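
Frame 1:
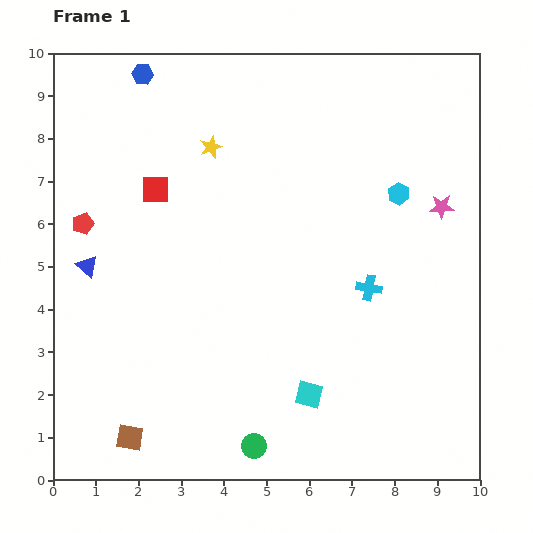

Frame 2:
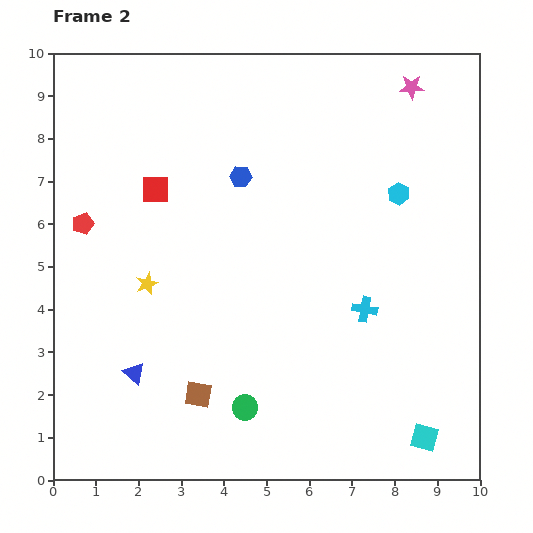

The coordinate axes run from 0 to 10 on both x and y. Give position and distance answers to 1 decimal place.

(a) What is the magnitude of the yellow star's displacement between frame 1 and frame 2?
3.5

The yellow star moved from (3.7, 7.8) to (2.2, 4.6), a distance of √(1.5² + 3.2²) ≈ 3.5.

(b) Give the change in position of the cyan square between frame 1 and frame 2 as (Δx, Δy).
(2.7, -1.0)

The cyan square was at (6.0, 2.0) in frame 1 and (8.7, 1.0) in frame 2.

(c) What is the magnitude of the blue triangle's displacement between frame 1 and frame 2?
2.7

The blue triangle moved from (0.8, 5.0) to (1.9, 2.5), a distance of √(1.1² + 2.5²) ≈ 2.7.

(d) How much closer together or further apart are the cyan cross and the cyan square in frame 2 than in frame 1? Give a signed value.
+0.4

Distance in frame 1: 2.9. Distance in frame 2: 3.3.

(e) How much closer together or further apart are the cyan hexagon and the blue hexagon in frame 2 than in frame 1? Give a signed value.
-2.9

Distance in frame 1: 6.6. Distance in frame 2: 3.7.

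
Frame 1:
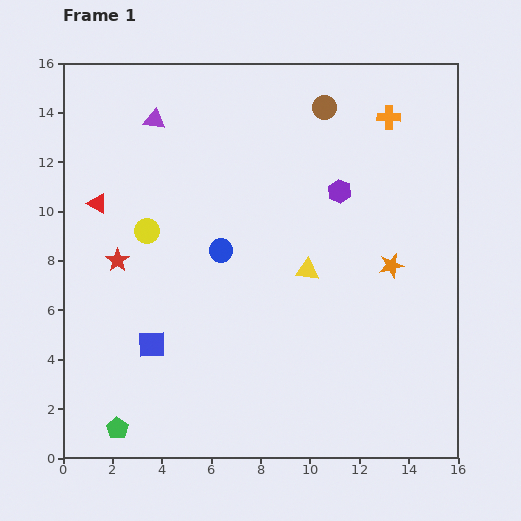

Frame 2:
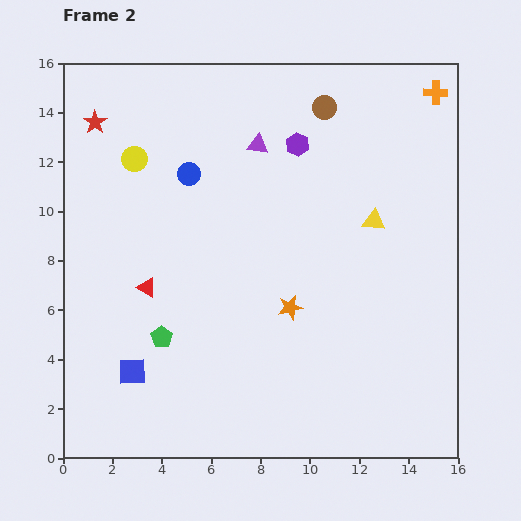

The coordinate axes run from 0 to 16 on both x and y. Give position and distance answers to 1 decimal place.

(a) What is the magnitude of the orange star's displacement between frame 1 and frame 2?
4.4

The orange star moved from (13.3, 7.8) to (9.2, 6.1), a distance of √(4.1² + 1.7²) ≈ 4.4.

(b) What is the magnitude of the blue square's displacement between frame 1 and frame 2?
1.4

The blue square moved from (3.6, 4.6) to (2.8, 3.5), a distance of √(0.8² + 1.1²) ≈ 1.4.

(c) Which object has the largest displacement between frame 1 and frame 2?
the red star

(moved 5.7; next 4.4)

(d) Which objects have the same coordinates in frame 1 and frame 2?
the brown circle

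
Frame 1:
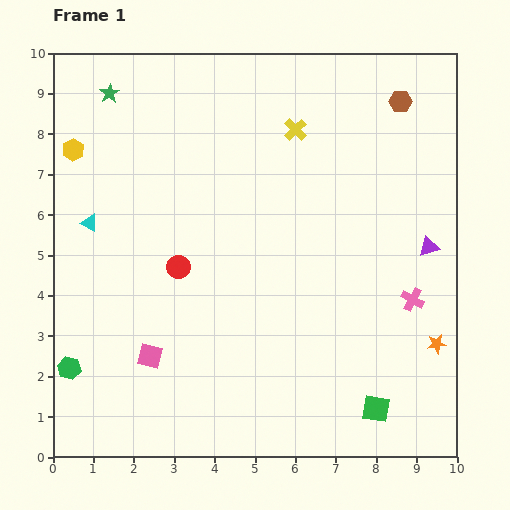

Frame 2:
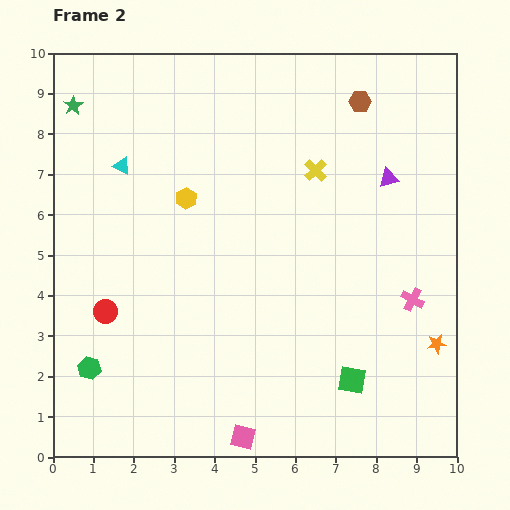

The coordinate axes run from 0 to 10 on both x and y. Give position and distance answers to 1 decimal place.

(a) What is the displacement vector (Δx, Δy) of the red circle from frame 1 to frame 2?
(-1.8, -1.1)

The red circle was at (3.1, 4.7) in frame 1 and (1.3, 3.6) in frame 2.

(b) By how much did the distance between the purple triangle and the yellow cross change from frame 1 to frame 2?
-2.6

Distance in frame 1: 4.4. Distance in frame 2: 1.8.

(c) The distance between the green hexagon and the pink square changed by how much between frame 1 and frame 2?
+2.2

Distance in frame 1: 2.0. Distance in frame 2: 4.2.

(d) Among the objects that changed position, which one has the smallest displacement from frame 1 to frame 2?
the green hexagon

(moved 0.5)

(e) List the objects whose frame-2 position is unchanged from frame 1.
the pink cross, the orange star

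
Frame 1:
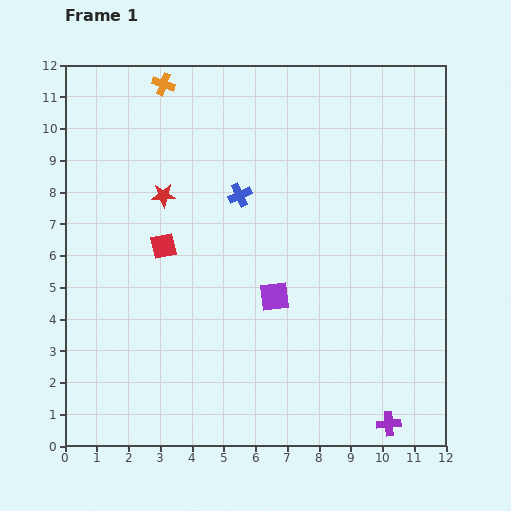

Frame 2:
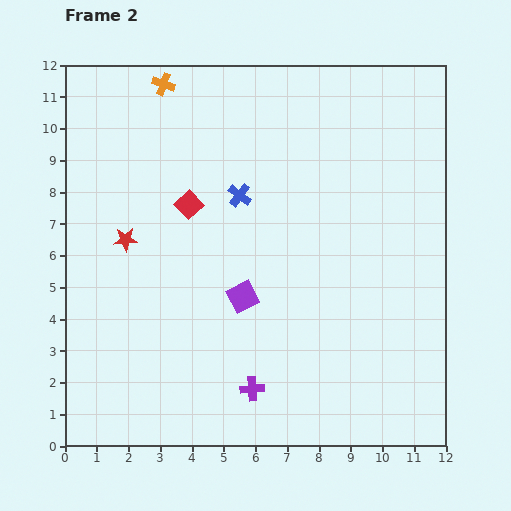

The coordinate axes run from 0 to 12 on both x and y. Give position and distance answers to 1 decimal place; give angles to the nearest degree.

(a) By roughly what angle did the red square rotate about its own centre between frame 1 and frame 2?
31° counter-clockwise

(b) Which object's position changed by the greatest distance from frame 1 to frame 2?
the purple cross

(moved 4.4; next 1.8)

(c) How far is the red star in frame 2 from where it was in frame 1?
1.8

The red star moved from (3.1, 7.9) to (1.9, 6.5), a distance of √(1.2² + 1.4²) ≈ 1.8.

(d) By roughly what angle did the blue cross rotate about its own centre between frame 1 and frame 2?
28° counter-clockwise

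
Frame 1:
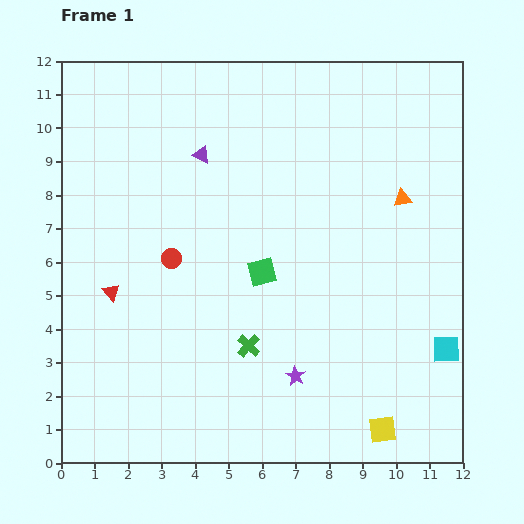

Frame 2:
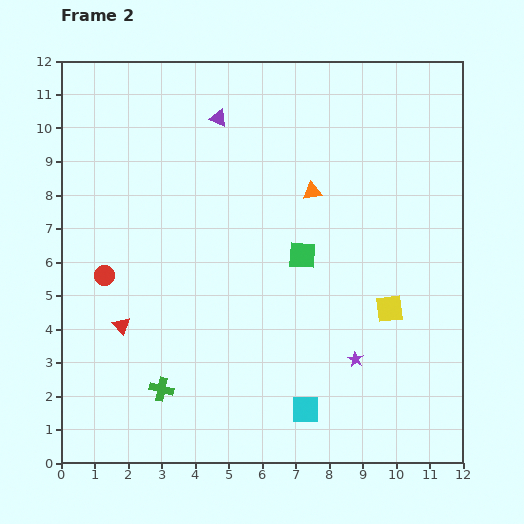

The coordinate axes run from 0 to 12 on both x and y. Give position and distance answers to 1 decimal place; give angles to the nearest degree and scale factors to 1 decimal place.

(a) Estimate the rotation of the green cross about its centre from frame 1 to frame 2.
28° counter-clockwise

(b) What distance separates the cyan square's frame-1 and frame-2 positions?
4.6

The cyan square moved from (11.5, 3.4) to (7.3, 1.6), a distance of √(4.2² + 1.8²) ≈ 4.6.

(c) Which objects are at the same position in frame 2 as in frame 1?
none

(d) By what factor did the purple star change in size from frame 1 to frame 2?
0.8×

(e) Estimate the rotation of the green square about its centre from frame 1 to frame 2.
16° clockwise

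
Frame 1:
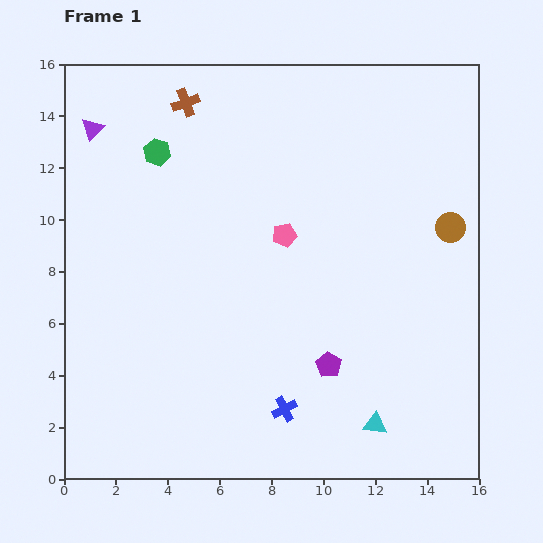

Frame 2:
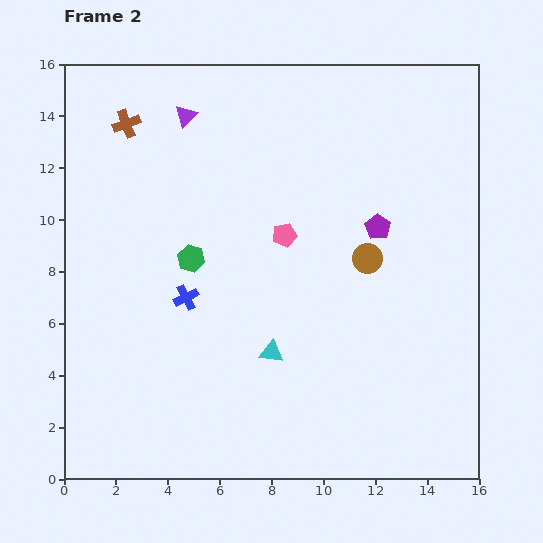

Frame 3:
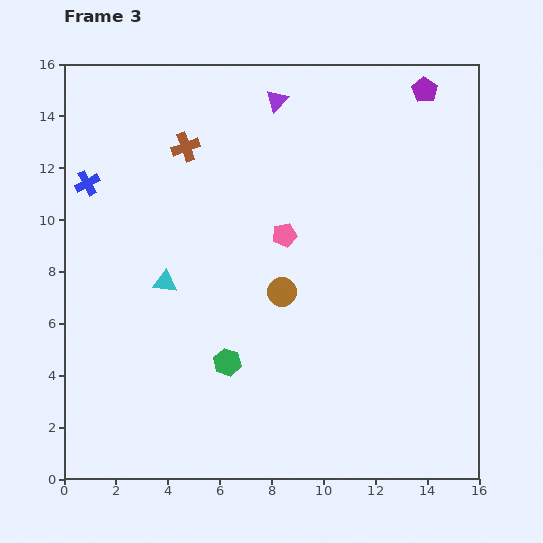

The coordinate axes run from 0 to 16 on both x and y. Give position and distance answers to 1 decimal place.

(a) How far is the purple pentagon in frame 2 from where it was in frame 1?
5.6

The purple pentagon moved from (10.2, 4.4) to (12.1, 9.7), a distance of √(1.9² + 5.3²) ≈ 5.6.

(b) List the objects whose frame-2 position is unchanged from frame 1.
the pink pentagon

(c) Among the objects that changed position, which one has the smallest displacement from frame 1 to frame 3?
the brown cross

(moved 1.7)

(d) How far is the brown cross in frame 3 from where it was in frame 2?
2.5

The brown cross moved from (2.4, 13.7) to (4.7, 12.8), a distance of √(2.3² + 0.9²) ≈ 2.5.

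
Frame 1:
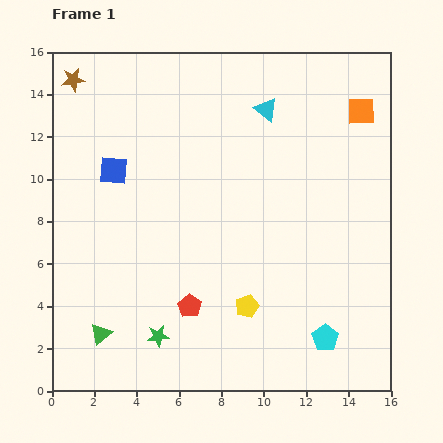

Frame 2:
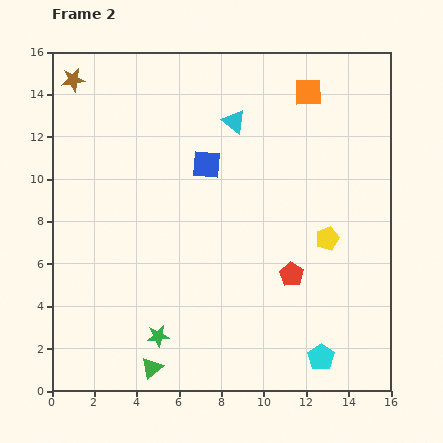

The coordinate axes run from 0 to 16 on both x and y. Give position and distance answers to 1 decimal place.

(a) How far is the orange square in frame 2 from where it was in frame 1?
2.7

The orange square moved from (14.6, 13.2) to (12.1, 14.1), a distance of √(2.5² + 0.9²) ≈ 2.7.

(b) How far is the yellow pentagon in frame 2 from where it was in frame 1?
5.0

The yellow pentagon moved from (9.2, 4.0) to (13.0, 7.2), a distance of √(3.8² + 3.2²) ≈ 5.0.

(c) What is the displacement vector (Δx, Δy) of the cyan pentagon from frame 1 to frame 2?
(-0.2, -0.9)

The cyan pentagon was at (12.9, 2.5) in frame 1 and (12.7, 1.6) in frame 2.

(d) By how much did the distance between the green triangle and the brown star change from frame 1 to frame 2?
+2.0

Distance in frame 1: 12.1. Distance in frame 2: 14.1.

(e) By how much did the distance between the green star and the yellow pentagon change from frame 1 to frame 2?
+4.8

Distance in frame 1: 4.4. Distance in frame 2: 9.2.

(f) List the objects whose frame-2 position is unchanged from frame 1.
the brown star, the green star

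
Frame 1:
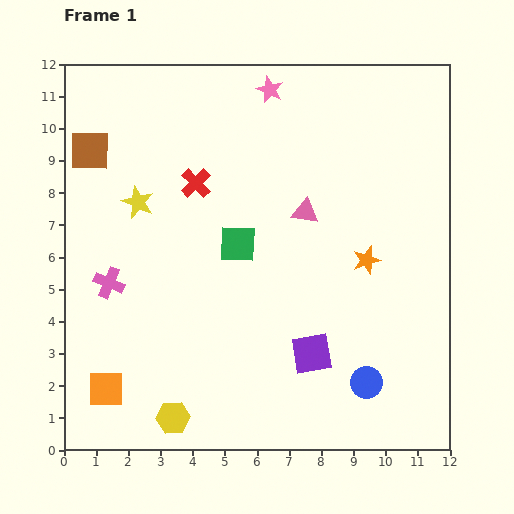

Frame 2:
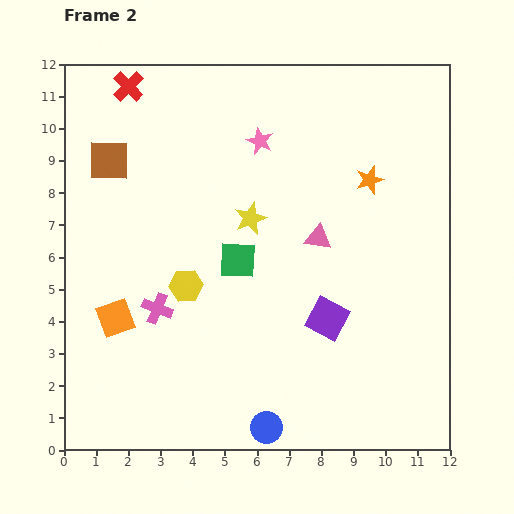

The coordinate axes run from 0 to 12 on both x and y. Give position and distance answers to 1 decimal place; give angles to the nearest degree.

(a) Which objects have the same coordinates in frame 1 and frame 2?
none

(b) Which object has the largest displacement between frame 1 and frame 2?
the yellow hexagon

(moved 4.1; next 3.7)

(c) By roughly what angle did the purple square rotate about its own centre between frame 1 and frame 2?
37° clockwise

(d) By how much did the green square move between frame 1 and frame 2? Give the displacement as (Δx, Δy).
(0.0, -0.5)

The green square was at (5.4, 6.4) in frame 1 and (5.4, 5.9) in frame 2.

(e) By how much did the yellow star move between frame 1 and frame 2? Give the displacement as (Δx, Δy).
(3.5, -0.5)

The yellow star was at (2.3, 7.7) in frame 1 and (5.8, 7.2) in frame 2.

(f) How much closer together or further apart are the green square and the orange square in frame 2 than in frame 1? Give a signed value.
-1.9

Distance in frame 1: 6.1. Distance in frame 2: 4.2.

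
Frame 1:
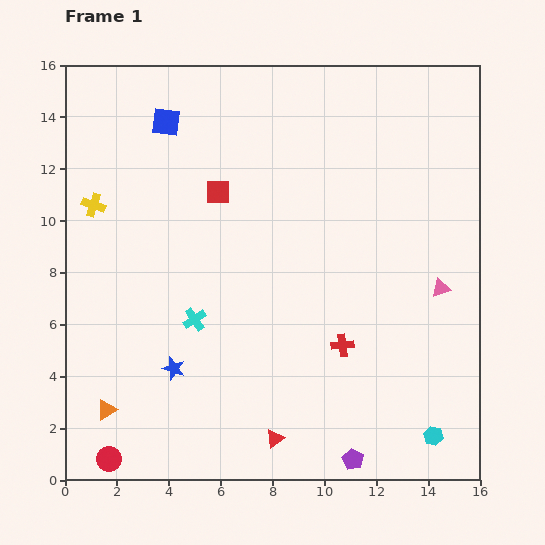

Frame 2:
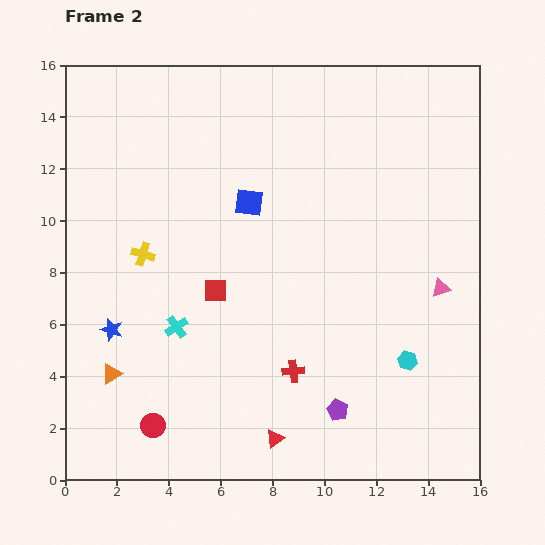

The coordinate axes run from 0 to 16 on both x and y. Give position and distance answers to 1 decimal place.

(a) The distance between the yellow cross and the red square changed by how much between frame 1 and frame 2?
-1.7

Distance in frame 1: 4.8. Distance in frame 2: 3.1.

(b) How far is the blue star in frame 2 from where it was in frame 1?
2.8

The blue star moved from (4.2, 4.3) to (1.8, 5.8), a distance of √(2.4² + 1.5²) ≈ 2.8.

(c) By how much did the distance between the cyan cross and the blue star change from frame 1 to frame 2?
+0.4

Distance in frame 1: 2.1. Distance in frame 2: 2.5.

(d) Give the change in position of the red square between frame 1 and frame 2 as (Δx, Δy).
(-0.1, -3.8)

The red square was at (5.9, 11.1) in frame 1 and (5.8, 7.3) in frame 2.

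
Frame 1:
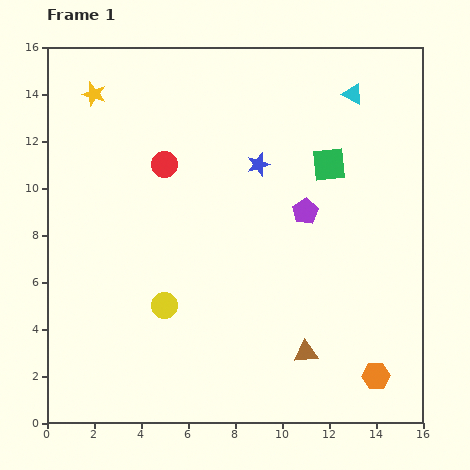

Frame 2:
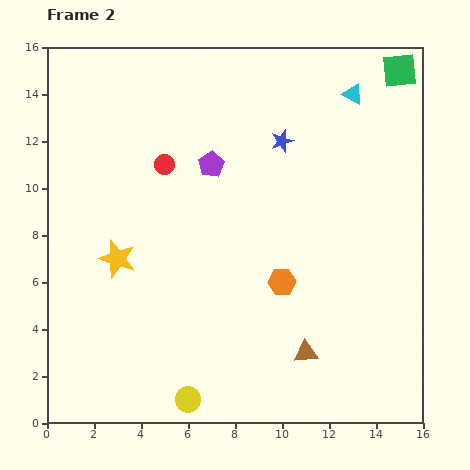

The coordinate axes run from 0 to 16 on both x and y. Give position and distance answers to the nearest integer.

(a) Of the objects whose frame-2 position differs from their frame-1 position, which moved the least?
the blue star

(moved 1)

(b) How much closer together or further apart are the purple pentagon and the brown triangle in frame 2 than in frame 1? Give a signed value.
+3

Distance in frame 1: 6. Distance in frame 2: 9.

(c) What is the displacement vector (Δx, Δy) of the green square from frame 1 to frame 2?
(3, 4)

The green square was at (12, 11) in frame 1 and (15, 15) in frame 2.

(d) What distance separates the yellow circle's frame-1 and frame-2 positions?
4

The yellow circle moved from (5, 5) to (6, 1), a distance of √(1² + 4²) ≈ 4.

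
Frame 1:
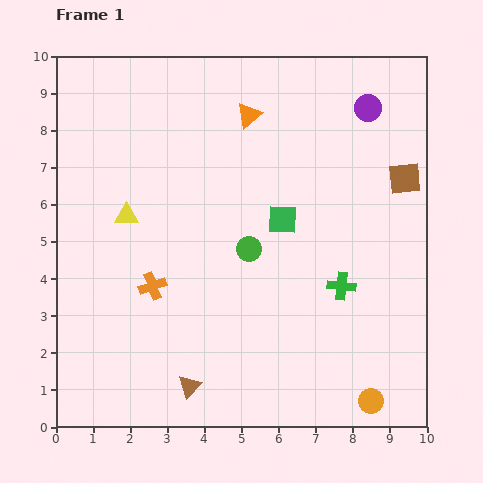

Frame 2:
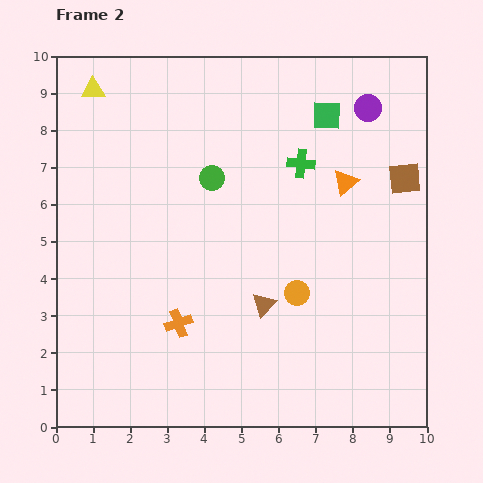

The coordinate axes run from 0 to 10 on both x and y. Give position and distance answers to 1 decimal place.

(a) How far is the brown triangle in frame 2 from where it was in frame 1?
3.0

The brown triangle moved from (3.6, 1.1) to (5.6, 3.3), a distance of √(2.0² + 2.2²) ≈ 3.0.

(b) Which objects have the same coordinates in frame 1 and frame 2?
the brown square, the purple circle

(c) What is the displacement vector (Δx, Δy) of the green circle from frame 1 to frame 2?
(-1.0, 1.9)

The green circle was at (5.2, 4.8) in frame 1 and (4.2, 6.7) in frame 2.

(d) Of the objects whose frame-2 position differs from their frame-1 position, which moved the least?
the orange cross

(moved 1.2)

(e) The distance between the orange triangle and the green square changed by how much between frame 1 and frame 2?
-1.0

Distance in frame 1: 2.9. Distance in frame 2: 1.9.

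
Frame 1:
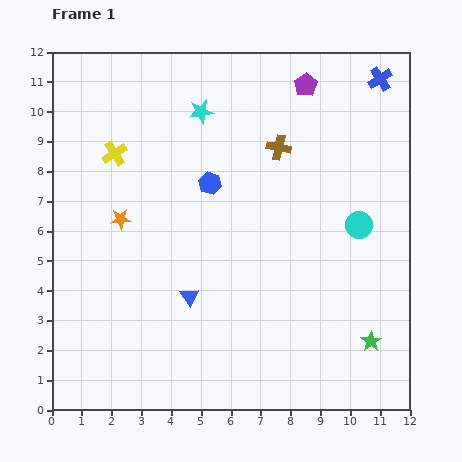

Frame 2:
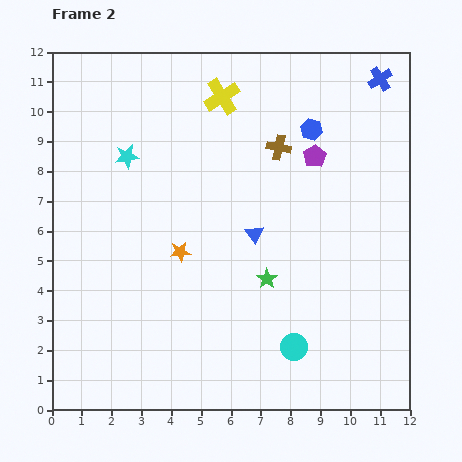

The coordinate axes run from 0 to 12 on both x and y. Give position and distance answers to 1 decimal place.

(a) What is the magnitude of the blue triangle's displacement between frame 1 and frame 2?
3.0

The blue triangle moved from (4.6, 3.8) to (6.8, 5.9), a distance of √(2.2² + 2.1²) ≈ 3.0.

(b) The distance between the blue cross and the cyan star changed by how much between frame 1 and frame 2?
+2.8

Distance in frame 1: 6.1. Distance in frame 2: 8.9.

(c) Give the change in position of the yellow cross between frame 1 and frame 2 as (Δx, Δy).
(3.6, 1.9)

The yellow cross was at (2.1, 8.6) in frame 1 and (5.7, 10.5) in frame 2.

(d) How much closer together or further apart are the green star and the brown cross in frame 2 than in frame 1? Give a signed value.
-2.8

Distance in frame 1: 7.2. Distance in frame 2: 4.4.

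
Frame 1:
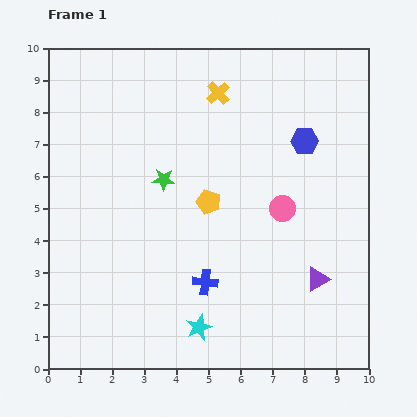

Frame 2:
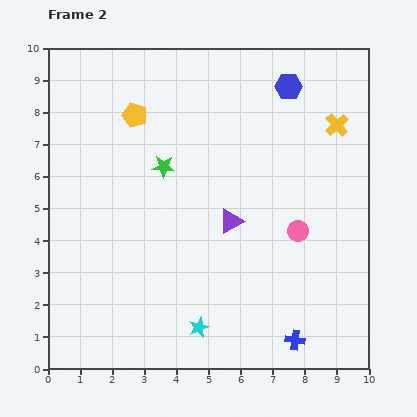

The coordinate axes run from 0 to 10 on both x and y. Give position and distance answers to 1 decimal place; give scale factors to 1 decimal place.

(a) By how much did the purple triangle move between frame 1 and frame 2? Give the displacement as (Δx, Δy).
(-2.7, 1.8)

The purple triangle was at (8.4, 2.8) in frame 1 and (5.7, 4.6) in frame 2.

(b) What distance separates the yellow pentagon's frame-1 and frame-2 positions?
3.5

The yellow pentagon moved from (5.0, 5.2) to (2.7, 7.9), a distance of √(2.3² + 2.7²) ≈ 3.5.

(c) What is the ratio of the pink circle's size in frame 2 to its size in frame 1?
0.8×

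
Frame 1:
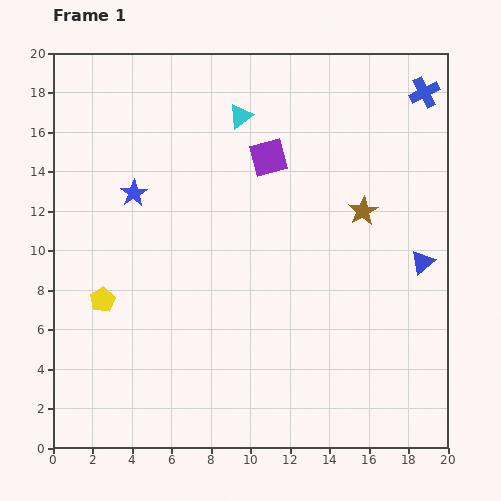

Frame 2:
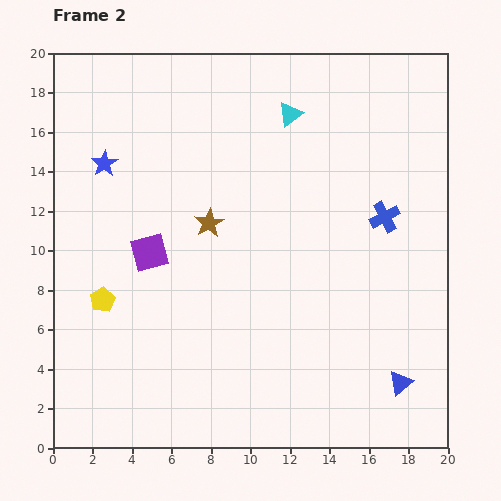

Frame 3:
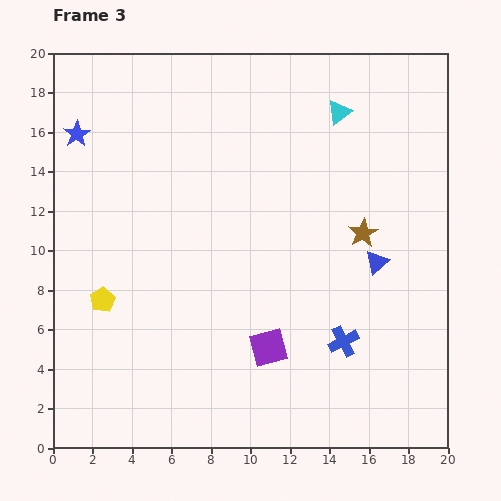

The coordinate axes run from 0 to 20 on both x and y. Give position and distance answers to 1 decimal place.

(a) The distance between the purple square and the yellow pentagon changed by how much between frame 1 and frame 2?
-7.7

Distance in frame 1: 11.1. Distance in frame 2: 3.4.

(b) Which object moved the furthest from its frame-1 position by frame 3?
the blue cross

(moved 13.3; next 9.6)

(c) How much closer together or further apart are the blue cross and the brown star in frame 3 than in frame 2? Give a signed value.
-3.3

Distance in frame 2: 8.9. Distance in frame 3: 5.6.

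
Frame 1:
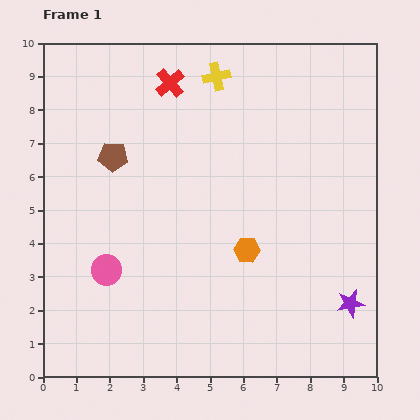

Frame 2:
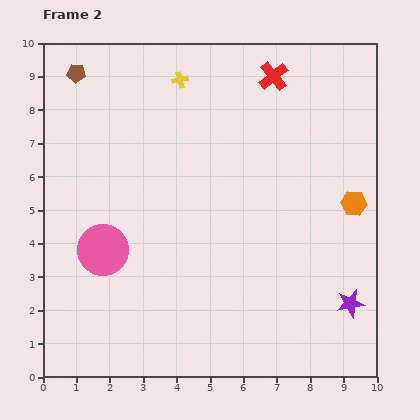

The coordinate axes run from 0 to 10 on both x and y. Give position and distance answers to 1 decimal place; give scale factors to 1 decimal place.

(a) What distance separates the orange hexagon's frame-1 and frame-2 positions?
3.5

The orange hexagon moved from (6.1, 3.8) to (9.3, 5.2), a distance of √(3.2² + 1.4²) ≈ 3.5.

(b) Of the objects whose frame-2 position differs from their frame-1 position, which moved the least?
the pink circle

(moved 0.6)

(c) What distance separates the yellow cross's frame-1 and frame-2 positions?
1.1

The yellow cross moved from (5.2, 9.0) to (4.1, 8.9), a distance of √(1.1² + 0.1²) ≈ 1.1.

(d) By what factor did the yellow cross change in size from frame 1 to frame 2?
0.6×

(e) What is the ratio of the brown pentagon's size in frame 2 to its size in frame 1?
0.6×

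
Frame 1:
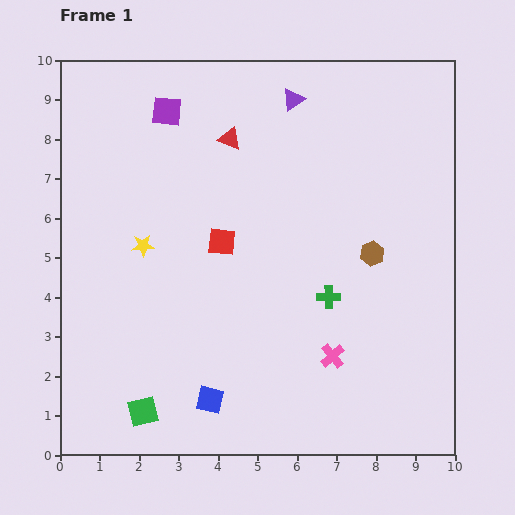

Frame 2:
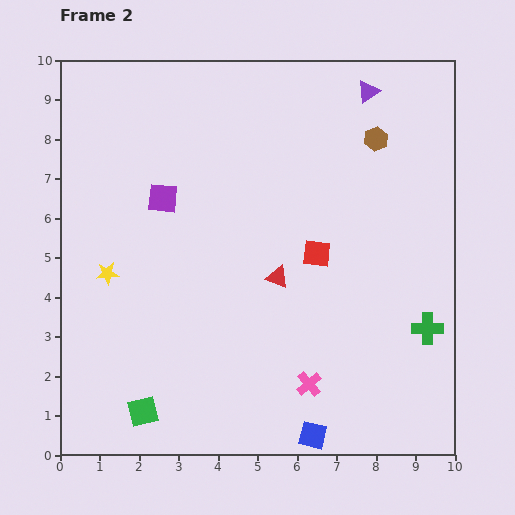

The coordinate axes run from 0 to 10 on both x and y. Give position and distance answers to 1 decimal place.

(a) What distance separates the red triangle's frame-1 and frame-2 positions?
3.7

The red triangle moved from (4.3, 8.0) to (5.5, 4.5), a distance of √(1.2² + 3.5²) ≈ 3.7.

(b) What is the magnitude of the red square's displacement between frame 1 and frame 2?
2.4

The red square moved from (4.1, 5.4) to (6.5, 5.1), a distance of √(2.4² + 0.3²) ≈ 2.4.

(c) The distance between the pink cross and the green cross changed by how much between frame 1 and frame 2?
+1.8

Distance in frame 1: 1.5. Distance in frame 2: 3.3.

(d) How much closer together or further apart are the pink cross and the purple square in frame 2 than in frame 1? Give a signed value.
-1.5

Distance in frame 1: 7.5. Distance in frame 2: 6.0.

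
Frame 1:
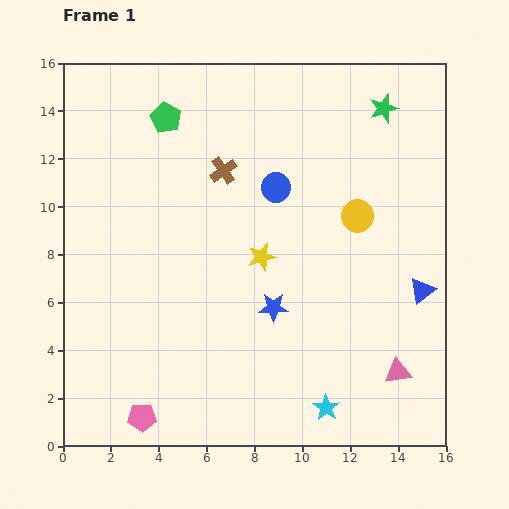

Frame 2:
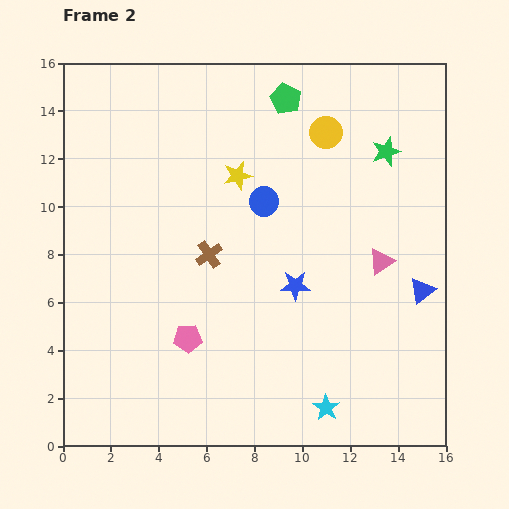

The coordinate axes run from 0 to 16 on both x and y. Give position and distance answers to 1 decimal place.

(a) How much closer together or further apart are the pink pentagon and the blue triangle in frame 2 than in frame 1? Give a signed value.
-2.8

Distance in frame 1: 12.8. Distance in frame 2: 10.0.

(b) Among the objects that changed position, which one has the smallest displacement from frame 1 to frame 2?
the blue circle

(moved 0.8)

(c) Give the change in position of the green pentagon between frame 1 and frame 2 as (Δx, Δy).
(5.0, 0.8)

The green pentagon was at (4.3, 13.7) in frame 1 and (9.3, 14.5) in frame 2.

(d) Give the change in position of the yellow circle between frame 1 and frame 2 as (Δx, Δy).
(-1.3, 3.5)

The yellow circle was at (12.3, 9.6) in frame 1 and (11.0, 13.1) in frame 2.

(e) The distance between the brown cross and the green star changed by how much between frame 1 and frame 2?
+1.4

Distance in frame 1: 7.2. Distance in frame 2: 8.6.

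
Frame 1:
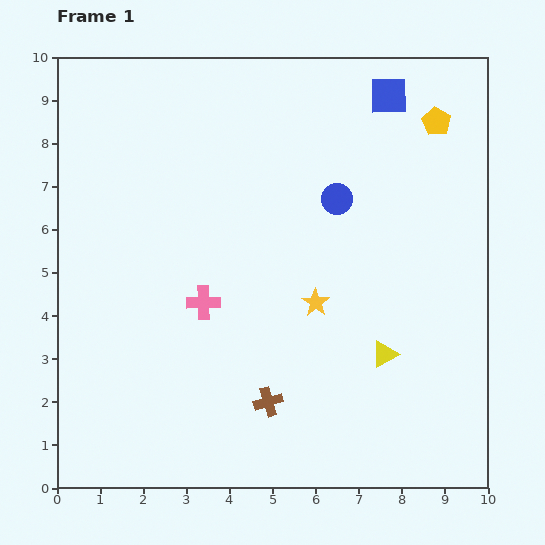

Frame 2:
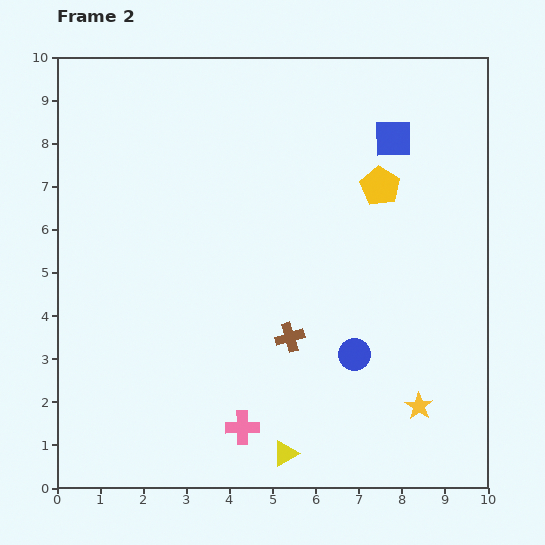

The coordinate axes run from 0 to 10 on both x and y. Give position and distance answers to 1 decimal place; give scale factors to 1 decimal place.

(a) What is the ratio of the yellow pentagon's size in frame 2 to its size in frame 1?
1.4×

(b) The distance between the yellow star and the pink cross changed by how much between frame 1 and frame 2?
+1.5

Distance in frame 1: 2.6. Distance in frame 2: 4.1.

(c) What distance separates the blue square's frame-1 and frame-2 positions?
1.0

The blue square moved from (7.7, 9.1) to (7.8, 8.1), a distance of √(0.1² + 1.0²) ≈ 1.0.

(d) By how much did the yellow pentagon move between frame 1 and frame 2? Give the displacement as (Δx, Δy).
(-1.3, -1.5)

The yellow pentagon was at (8.8, 8.5) in frame 1 and (7.5, 7.0) in frame 2.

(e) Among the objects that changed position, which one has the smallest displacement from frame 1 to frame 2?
the blue square

(moved 1.0)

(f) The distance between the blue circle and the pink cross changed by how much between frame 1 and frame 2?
-0.8

Distance in frame 1: 3.9. Distance in frame 2: 3.1.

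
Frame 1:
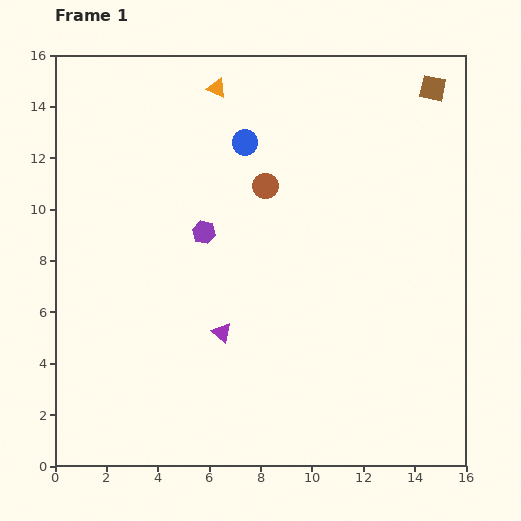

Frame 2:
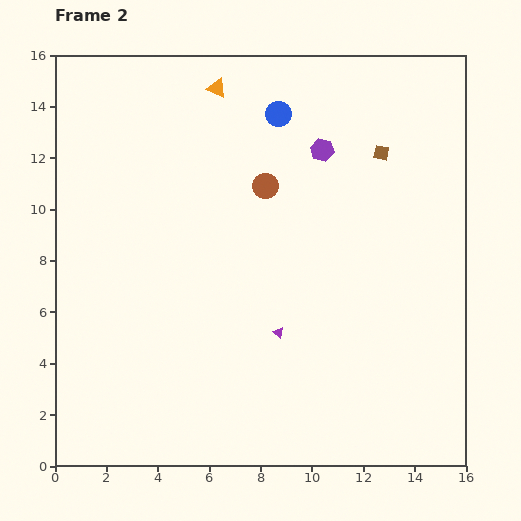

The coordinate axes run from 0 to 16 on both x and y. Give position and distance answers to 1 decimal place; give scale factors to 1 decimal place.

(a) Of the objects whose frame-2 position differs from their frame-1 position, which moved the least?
the blue circle

(moved 1.7)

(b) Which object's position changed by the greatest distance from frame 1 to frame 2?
the purple hexagon

(moved 5.6; next 3.2)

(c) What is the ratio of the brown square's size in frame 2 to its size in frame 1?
0.6×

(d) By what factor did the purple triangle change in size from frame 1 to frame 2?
0.6×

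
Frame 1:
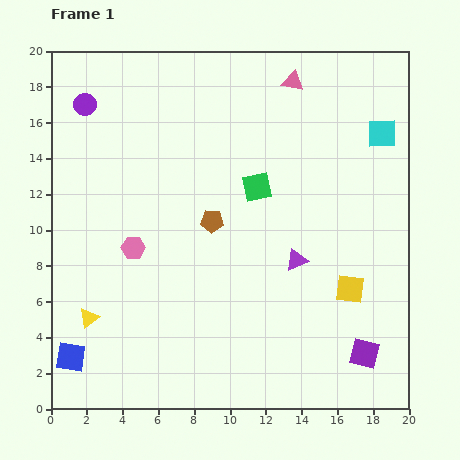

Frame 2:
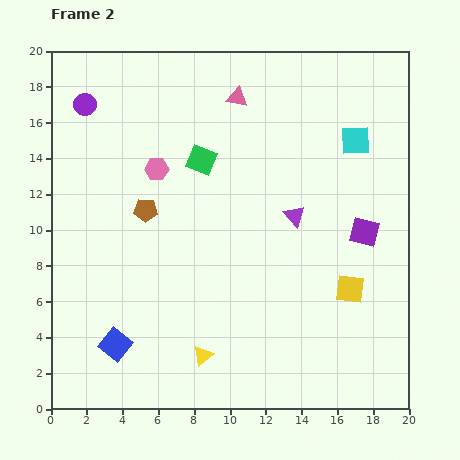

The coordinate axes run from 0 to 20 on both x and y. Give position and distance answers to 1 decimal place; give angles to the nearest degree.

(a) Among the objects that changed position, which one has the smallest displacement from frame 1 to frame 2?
the cyan square

(moved 1.6)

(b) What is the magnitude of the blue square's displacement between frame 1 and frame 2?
2.6

The blue square moved from (1.1, 2.9) to (3.6, 3.6), a distance of √(2.5² + 0.7²) ≈ 2.6.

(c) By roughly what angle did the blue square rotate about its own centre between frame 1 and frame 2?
29° clockwise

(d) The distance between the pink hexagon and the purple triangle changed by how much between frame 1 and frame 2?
-1.0

Distance in frame 1: 9.1. Distance in frame 2: 8.1.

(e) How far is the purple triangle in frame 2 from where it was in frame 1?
2.5

The purple triangle moved from (13.7, 8.3) to (13.6, 10.8), a distance of √(0.1² + 2.5²) ≈ 2.5.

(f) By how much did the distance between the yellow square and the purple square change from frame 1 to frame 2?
-0.4

Distance in frame 1: 3.7. Distance in frame 2: 3.3.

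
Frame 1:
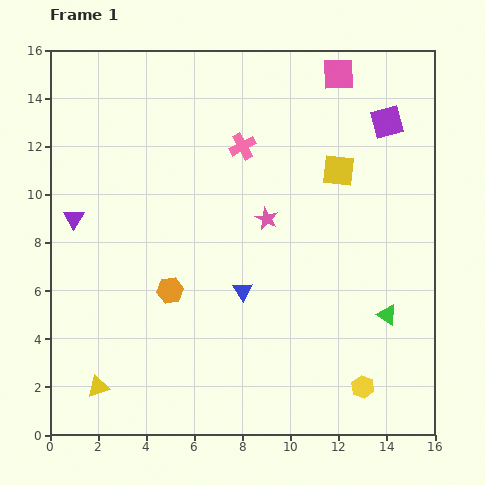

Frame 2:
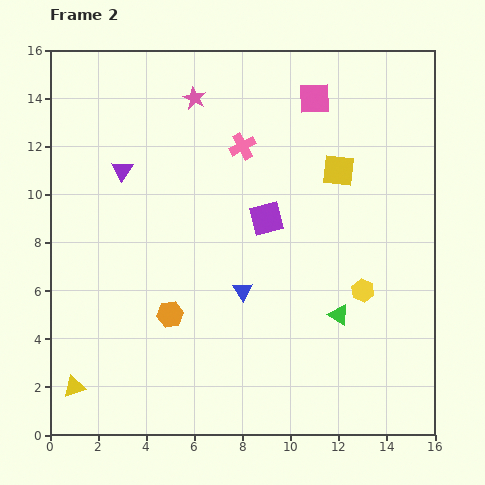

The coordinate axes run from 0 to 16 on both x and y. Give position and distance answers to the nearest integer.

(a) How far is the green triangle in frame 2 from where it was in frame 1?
2

The green triangle moved from (14, 5) to (12, 5), a distance of √(2² + 0²) ≈ 2.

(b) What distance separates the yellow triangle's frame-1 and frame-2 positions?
1

The yellow triangle moved from (2, 2) to (1, 2), a distance of √(1² + 0²) ≈ 1.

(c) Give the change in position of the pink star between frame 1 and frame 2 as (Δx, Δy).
(-3, 5)

The pink star was at (9, 9) in frame 1 and (6, 14) in frame 2.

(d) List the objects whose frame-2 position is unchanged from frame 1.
the yellow square, the pink cross, the blue triangle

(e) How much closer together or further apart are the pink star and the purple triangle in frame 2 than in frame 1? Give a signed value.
-4

Distance in frame 1: 8. Distance in frame 2: 4.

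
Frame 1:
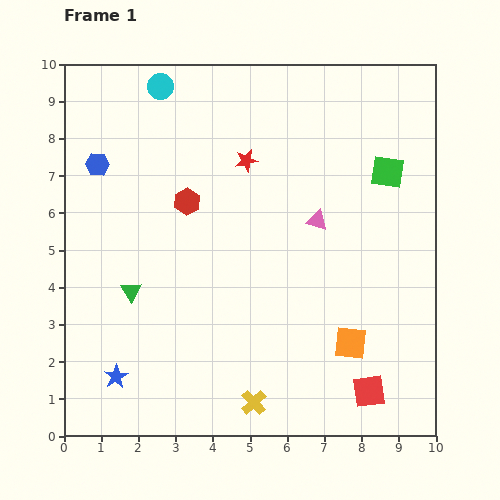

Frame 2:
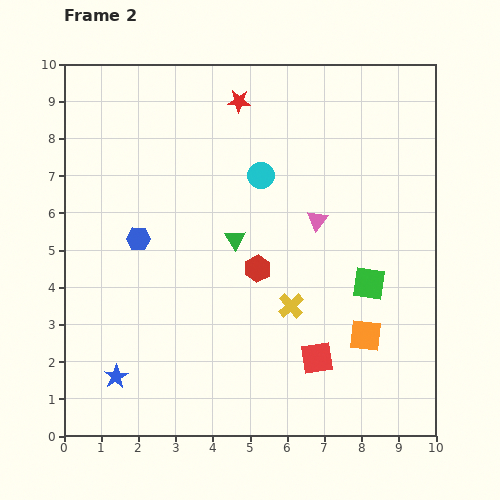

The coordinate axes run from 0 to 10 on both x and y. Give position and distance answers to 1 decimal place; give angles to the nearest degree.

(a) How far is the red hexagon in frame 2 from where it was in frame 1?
2.6

The red hexagon moved from (3.3, 6.3) to (5.2, 4.5), a distance of √(1.9² + 1.8²) ≈ 2.6.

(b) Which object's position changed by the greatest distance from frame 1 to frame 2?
the cyan circle

(moved 3.6; next 3.1)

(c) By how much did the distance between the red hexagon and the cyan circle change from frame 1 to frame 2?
-0.7

Distance in frame 1: 3.2. Distance in frame 2: 2.5.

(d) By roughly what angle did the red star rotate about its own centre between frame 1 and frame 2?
16° clockwise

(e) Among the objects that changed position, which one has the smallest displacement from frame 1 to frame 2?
the orange square

(moved 0.4)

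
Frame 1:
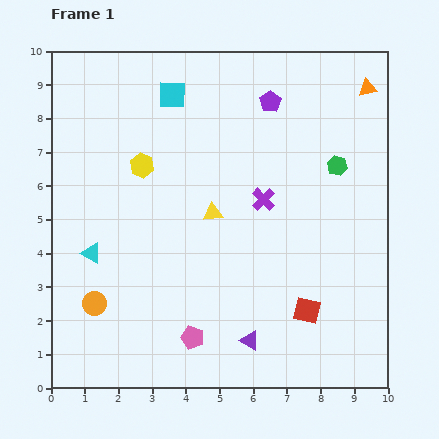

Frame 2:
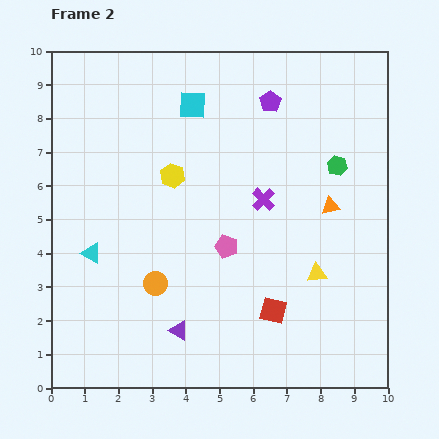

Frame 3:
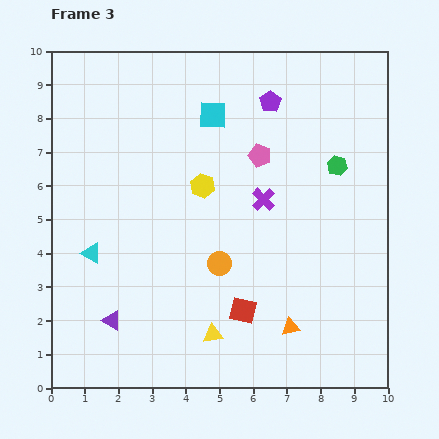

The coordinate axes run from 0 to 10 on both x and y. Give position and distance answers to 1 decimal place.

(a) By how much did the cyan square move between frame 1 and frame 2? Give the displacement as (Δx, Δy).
(0.6, -0.3)

The cyan square was at (3.6, 8.7) in frame 1 and (4.2, 8.4) in frame 2.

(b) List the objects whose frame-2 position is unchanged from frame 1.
the purple pentagon, the cyan triangle, the green hexagon, the purple cross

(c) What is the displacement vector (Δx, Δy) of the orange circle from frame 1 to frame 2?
(1.8, 0.6)

The orange circle was at (1.3, 2.5) in frame 1 and (3.1, 3.1) in frame 2.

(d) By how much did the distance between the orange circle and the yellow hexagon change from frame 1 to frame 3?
-1.9

Distance in frame 1: 4.3. Distance in frame 3: 2.4.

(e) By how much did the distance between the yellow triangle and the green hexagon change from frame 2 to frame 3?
+2.9

Distance in frame 2: 3.3. Distance in frame 3: 6.2.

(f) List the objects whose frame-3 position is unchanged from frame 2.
the purple pentagon, the cyan triangle, the green hexagon, the purple cross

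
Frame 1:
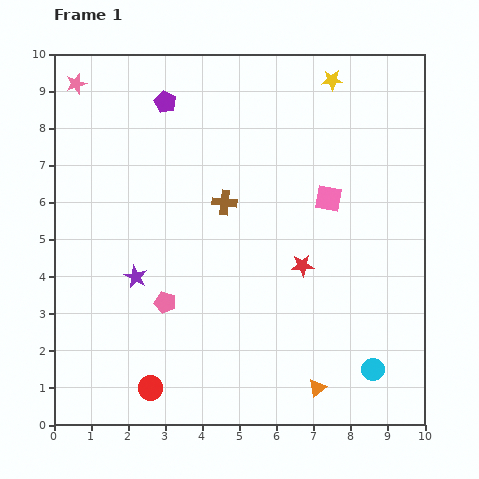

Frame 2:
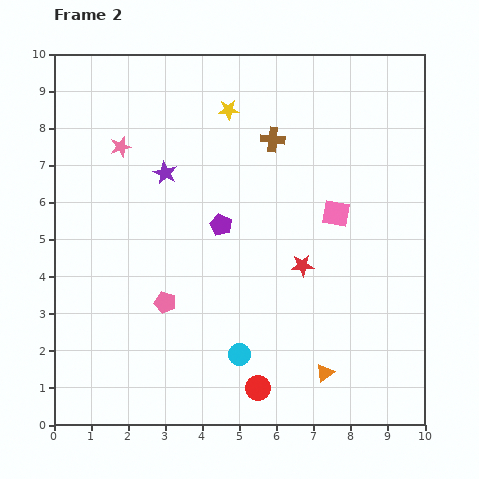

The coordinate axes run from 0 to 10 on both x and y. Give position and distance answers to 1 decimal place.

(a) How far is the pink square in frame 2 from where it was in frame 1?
0.4

The pink square moved from (7.4, 6.1) to (7.6, 5.7), a distance of √(0.2² + 0.4²) ≈ 0.4.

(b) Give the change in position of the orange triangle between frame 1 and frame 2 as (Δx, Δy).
(0.2, 0.4)

The orange triangle was at (7.1, 1.0) in frame 1 and (7.3, 1.4) in frame 2.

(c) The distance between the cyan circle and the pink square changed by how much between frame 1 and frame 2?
-0.2

Distance in frame 1: 4.8. Distance in frame 2: 4.6.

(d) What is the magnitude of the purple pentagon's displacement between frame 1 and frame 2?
3.6

The purple pentagon moved from (3.0, 8.7) to (4.5, 5.4), a distance of √(1.5² + 3.3²) ≈ 3.6.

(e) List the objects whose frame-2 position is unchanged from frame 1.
the red star, the pink pentagon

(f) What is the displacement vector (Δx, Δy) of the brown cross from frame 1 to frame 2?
(1.3, 1.7)

The brown cross was at (4.6, 6.0) in frame 1 and (5.9, 7.7) in frame 2.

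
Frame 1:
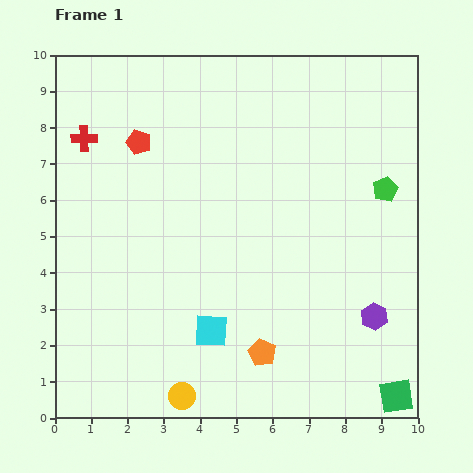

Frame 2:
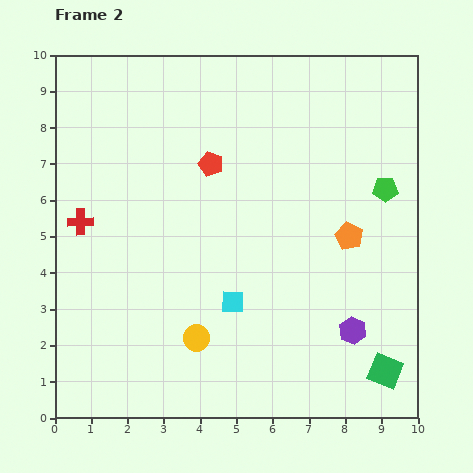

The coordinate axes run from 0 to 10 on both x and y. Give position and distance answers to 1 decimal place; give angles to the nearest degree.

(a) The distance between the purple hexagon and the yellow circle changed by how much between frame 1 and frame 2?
-1.4

Distance in frame 1: 5.7. Distance in frame 2: 4.3.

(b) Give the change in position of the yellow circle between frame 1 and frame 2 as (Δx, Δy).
(0.4, 1.6)

The yellow circle was at (3.5, 0.6) in frame 1 and (3.9, 2.2) in frame 2.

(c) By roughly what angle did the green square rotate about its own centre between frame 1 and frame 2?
32° clockwise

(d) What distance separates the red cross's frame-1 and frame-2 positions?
2.3

The red cross moved from (0.8, 7.7) to (0.7, 5.4), a distance of √(0.1² + 2.3²) ≈ 2.3.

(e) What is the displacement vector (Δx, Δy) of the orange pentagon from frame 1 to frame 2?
(2.4, 3.2)

The orange pentagon was at (5.7, 1.8) in frame 1 and (8.1, 5.0) in frame 2.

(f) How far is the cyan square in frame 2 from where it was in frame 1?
1.0

The cyan square moved from (4.3, 2.4) to (4.9, 3.2), a distance of √(0.6² + 0.8²) ≈ 1.0.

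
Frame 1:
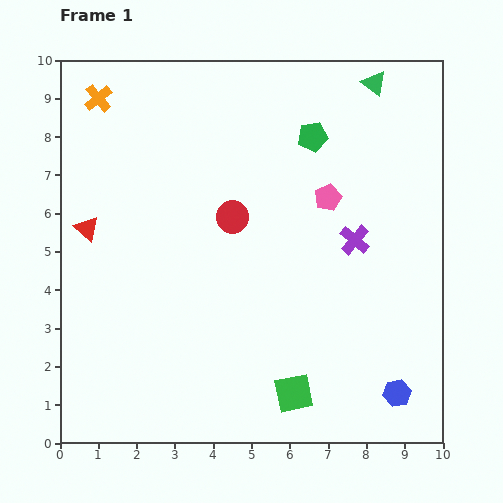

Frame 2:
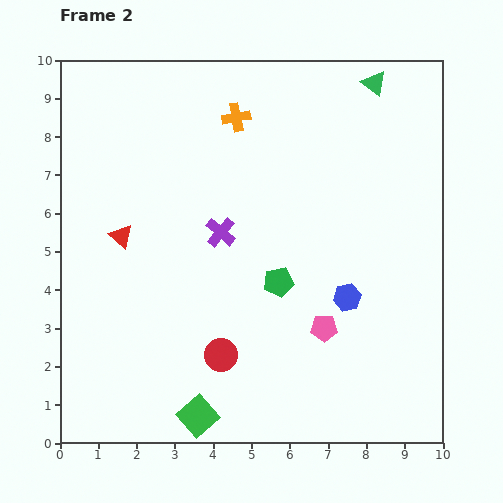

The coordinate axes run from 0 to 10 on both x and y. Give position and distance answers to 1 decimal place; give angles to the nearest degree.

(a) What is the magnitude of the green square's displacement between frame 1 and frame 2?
2.6

The green square moved from (6.1, 1.3) to (3.6, 0.7), a distance of √(2.5² + 0.6²) ≈ 2.6.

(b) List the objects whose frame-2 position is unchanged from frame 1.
the green triangle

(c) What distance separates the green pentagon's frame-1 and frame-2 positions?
3.9

The green pentagon moved from (6.6, 8.0) to (5.7, 4.2), a distance of √(0.9² + 3.8²) ≈ 3.9.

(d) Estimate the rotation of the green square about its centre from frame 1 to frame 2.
29° counter-clockwise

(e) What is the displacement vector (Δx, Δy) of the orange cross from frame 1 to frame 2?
(3.6, -0.5)

The orange cross was at (1.0, 9.0) in frame 1 and (4.6, 8.5) in frame 2.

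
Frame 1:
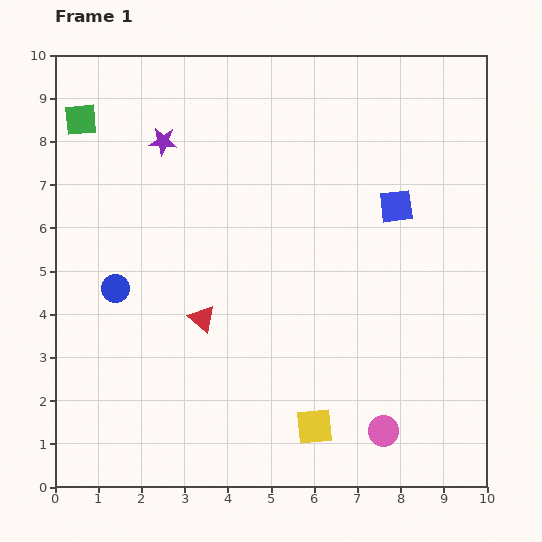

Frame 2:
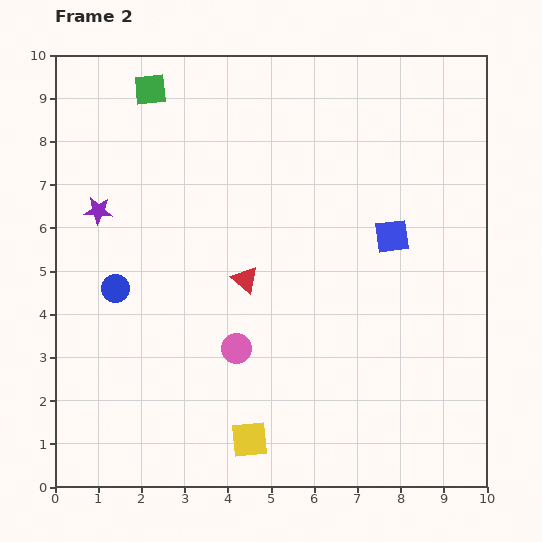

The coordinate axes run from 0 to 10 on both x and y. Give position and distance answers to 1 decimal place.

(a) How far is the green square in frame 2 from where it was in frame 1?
1.7

The green square moved from (0.6, 8.5) to (2.2, 9.2), a distance of √(1.6² + 0.7²) ≈ 1.7.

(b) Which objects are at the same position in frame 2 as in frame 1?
the blue circle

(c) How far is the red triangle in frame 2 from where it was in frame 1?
1.3

The red triangle moved from (3.4, 3.9) to (4.4, 4.8), a distance of √(1.0² + 0.9²) ≈ 1.3.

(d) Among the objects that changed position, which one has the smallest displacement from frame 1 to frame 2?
the blue square

(moved 0.7)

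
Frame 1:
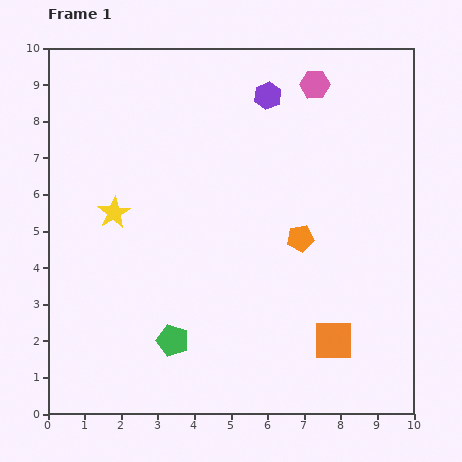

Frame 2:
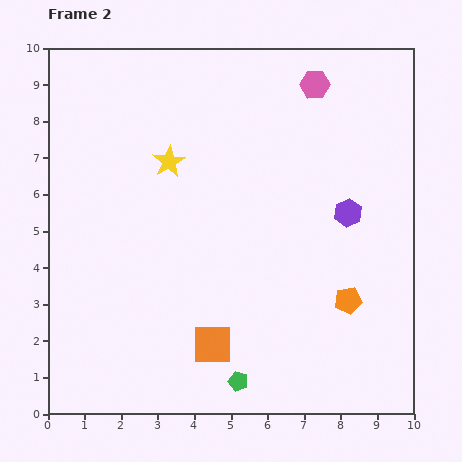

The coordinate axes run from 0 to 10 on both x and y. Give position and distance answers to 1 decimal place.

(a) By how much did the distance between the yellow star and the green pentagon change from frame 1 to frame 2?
+2.5

Distance in frame 1: 3.8. Distance in frame 2: 6.3.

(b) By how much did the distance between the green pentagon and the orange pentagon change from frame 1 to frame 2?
-0.8

Distance in frame 1: 4.5. Distance in frame 2: 3.7.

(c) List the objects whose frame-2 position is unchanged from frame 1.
the pink hexagon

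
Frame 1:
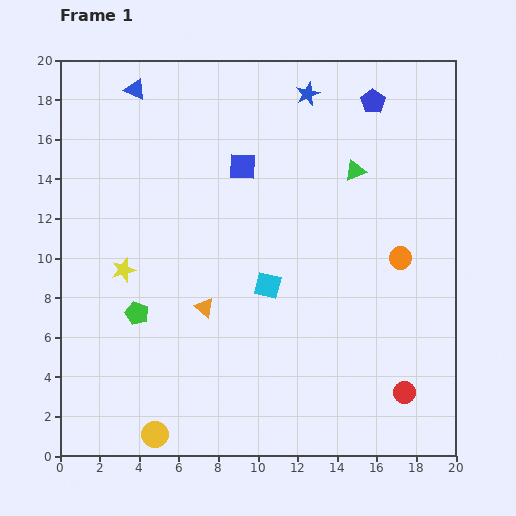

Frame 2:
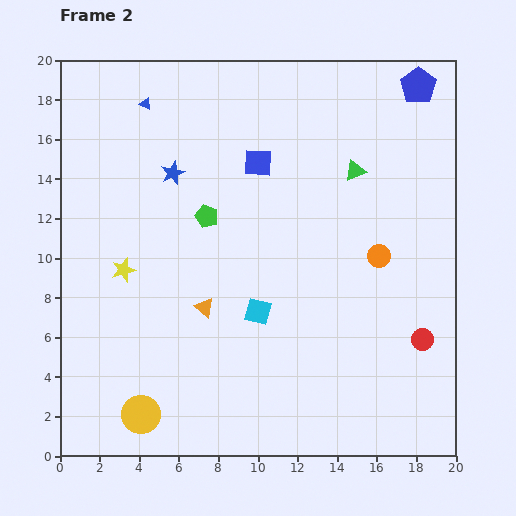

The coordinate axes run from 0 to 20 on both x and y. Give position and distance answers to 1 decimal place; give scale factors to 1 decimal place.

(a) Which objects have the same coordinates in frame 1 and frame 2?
the yellow star, the green triangle, the orange triangle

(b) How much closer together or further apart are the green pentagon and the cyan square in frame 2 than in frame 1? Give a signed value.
-1.2

Distance in frame 1: 6.7. Distance in frame 2: 5.5.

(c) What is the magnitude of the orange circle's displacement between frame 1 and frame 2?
1.1

The orange circle moved from (17.2, 10.0) to (16.1, 10.1), a distance of √(1.1² + 0.1²) ≈ 1.1.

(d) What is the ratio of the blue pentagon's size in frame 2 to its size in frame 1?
1.5×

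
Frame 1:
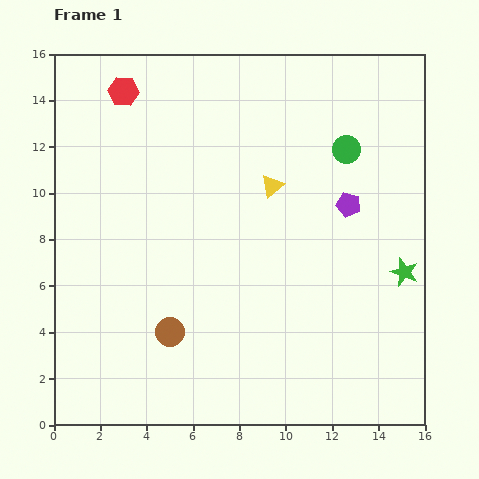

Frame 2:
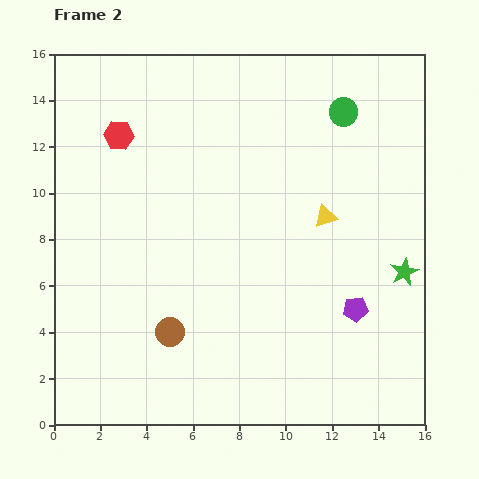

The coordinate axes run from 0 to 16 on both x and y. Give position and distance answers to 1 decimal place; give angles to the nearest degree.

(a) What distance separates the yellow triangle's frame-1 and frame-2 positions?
2.6

The yellow triangle moved from (9.4, 10.3) to (11.7, 9.0), a distance of √(2.3² + 1.3²) ≈ 2.6.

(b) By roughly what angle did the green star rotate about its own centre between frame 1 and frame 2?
26° clockwise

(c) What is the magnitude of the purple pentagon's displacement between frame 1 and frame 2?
4.5

The purple pentagon moved from (12.7, 9.5) to (13.0, 5.0), a distance of √(0.3² + 4.5²) ≈ 4.5.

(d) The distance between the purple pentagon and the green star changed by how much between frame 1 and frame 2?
-1.2

Distance in frame 1: 3.8. Distance in frame 2: 2.6.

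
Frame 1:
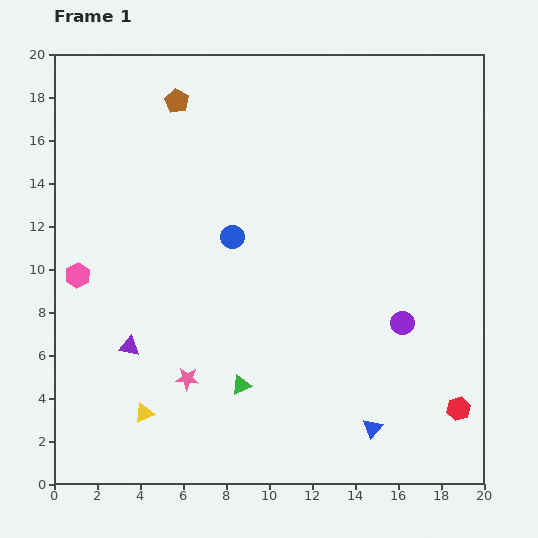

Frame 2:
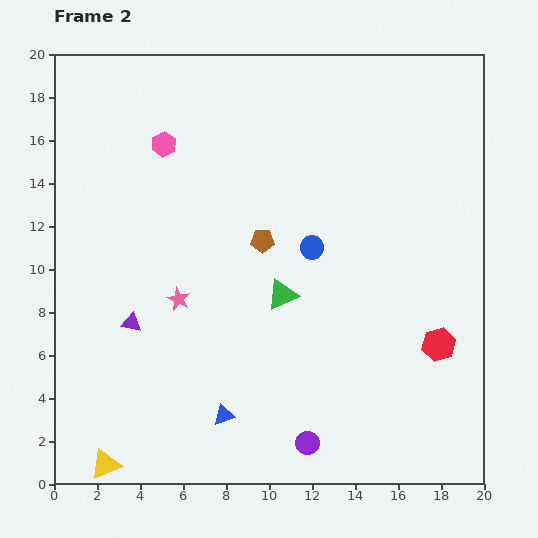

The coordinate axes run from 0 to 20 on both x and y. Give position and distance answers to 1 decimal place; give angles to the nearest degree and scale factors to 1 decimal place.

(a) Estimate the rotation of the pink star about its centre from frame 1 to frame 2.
22° clockwise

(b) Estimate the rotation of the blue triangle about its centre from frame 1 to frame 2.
31° clockwise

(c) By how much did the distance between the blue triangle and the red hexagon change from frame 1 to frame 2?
+6.4

Distance in frame 1: 4.1. Distance in frame 2: 10.5.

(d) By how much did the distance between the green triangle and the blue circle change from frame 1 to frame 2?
-4.3

Distance in frame 1: 6.9. Distance in frame 2: 2.6.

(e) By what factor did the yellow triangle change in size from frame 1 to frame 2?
1.6×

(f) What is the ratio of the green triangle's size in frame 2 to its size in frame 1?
1.6×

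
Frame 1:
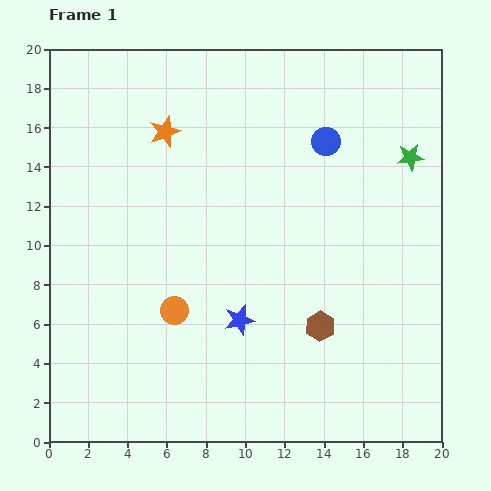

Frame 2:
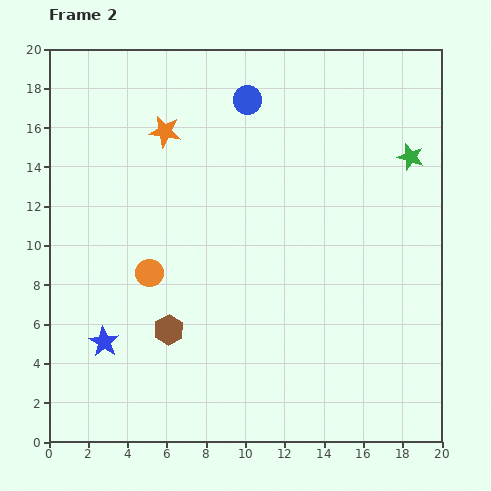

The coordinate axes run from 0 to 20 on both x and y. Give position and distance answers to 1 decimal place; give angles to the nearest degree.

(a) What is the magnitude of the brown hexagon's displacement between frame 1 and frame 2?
7.7

The brown hexagon moved from (13.8, 5.9) to (6.1, 5.7), a distance of √(7.7² + 0.2²) ≈ 7.7.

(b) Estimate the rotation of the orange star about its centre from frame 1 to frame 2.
29° clockwise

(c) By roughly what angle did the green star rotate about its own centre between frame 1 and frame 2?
25° clockwise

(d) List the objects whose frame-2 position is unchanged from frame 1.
the orange star, the green star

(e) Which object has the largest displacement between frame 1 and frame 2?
the brown hexagon

(moved 7.7; next 7.0)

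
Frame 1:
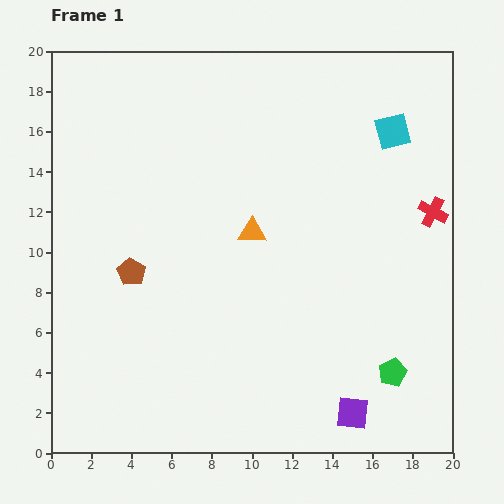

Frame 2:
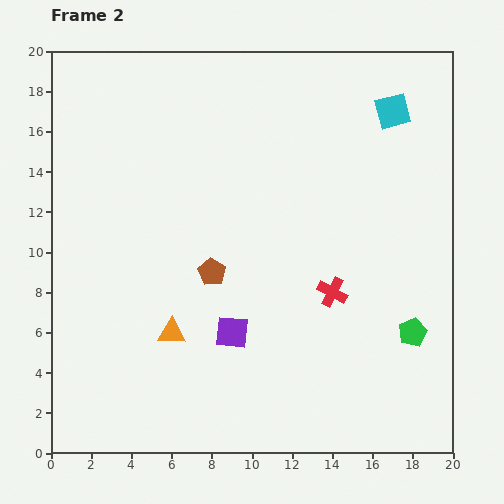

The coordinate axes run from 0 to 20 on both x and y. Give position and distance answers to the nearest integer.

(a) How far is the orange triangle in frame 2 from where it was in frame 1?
6

The orange triangle moved from (10, 11) to (6, 6), a distance of √(4² + 5²) ≈ 6.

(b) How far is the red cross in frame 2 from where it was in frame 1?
6

The red cross moved from (19, 12) to (14, 8), a distance of √(5² + 4²) ≈ 6.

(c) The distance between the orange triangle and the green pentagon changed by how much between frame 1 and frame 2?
+2

Distance in frame 1: 10. Distance in frame 2: 12.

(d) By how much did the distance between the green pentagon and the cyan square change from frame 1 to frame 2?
-1

Distance in frame 1: 12. Distance in frame 2: 11.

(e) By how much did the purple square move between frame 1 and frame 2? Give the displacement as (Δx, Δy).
(-6, 4)

The purple square was at (15, 2) in frame 1 and (9, 6) in frame 2.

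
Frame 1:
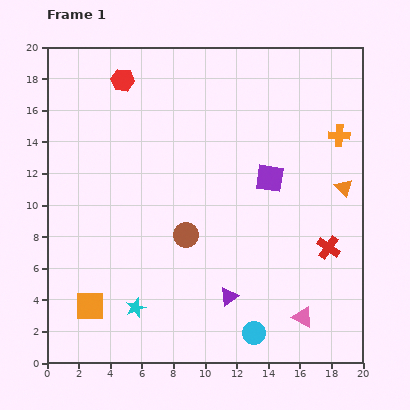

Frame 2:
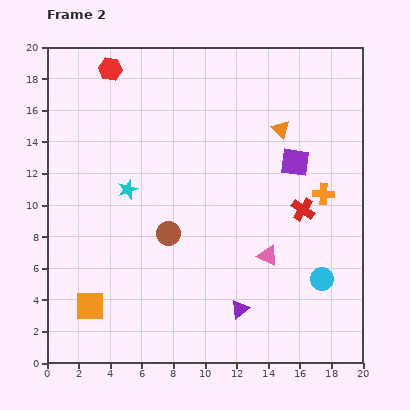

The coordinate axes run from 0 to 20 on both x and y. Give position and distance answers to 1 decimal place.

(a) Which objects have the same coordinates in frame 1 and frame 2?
the orange square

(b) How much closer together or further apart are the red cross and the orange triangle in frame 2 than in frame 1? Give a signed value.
+1.4

Distance in frame 1: 3.9. Distance in frame 2: 5.3.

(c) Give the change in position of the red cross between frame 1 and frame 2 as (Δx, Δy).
(-1.6, 2.4)

The red cross was at (17.8, 7.3) in frame 1 and (16.2, 9.7) in frame 2.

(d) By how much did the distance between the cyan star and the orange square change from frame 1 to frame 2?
+4.9

Distance in frame 1: 2.9. Distance in frame 2: 7.8.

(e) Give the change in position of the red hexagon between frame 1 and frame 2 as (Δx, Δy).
(-0.8, 0.7)

The red hexagon was at (4.8, 17.9) in frame 1 and (4.0, 18.6) in frame 2.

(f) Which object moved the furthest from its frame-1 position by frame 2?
the cyan star

(moved 7.5; next 5.5)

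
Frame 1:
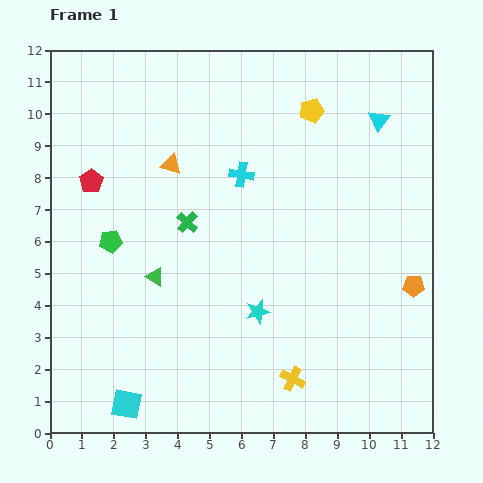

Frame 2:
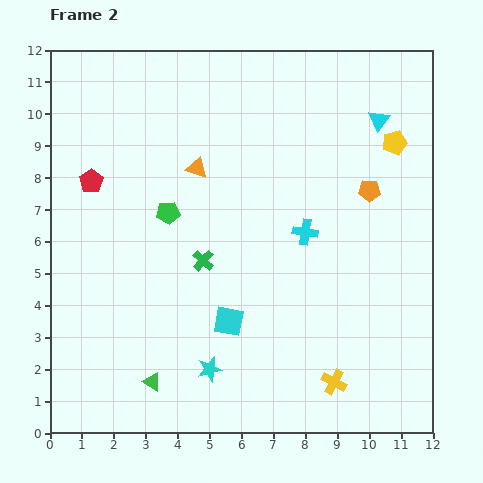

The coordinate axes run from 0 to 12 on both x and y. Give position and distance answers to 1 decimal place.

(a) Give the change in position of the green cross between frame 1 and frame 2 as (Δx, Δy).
(0.5, -1.2)

The green cross was at (4.3, 6.6) in frame 1 and (4.8, 5.4) in frame 2.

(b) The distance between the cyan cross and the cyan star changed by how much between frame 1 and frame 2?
+0.9

Distance in frame 1: 4.3. Distance in frame 2: 5.2.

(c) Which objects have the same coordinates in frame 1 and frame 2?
the cyan triangle, the red pentagon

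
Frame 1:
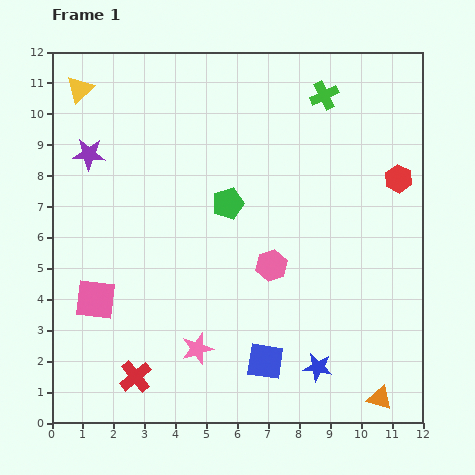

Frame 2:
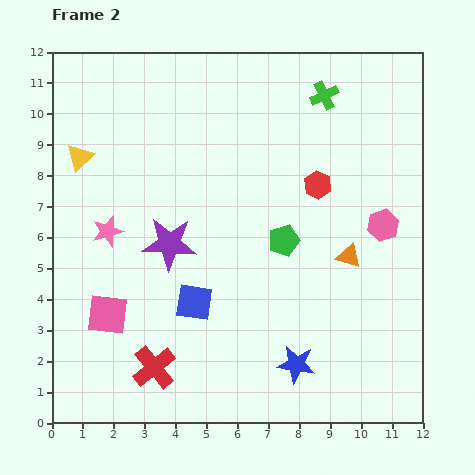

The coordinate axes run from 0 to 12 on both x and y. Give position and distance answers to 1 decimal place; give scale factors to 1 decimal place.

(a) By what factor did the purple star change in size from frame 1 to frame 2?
1.7×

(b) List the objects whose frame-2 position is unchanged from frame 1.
the green cross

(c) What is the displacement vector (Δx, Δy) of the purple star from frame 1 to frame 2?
(2.6, -2.9)

The purple star was at (1.2, 8.7) in frame 1 and (3.8, 5.8) in frame 2.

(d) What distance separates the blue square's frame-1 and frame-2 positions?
3.0

The blue square moved from (6.9, 2.0) to (4.6, 3.9), a distance of √(2.3² + 1.9²) ≈ 3.0.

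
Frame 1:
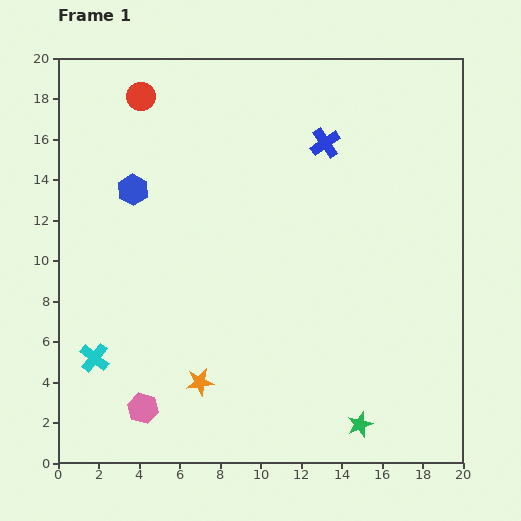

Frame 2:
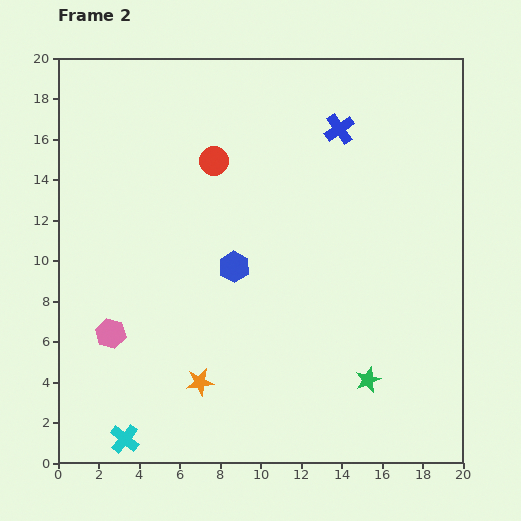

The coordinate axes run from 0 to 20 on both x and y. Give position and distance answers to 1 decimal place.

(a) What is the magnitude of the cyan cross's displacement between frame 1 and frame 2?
4.3

The cyan cross moved from (1.8, 5.2) to (3.3, 1.2), a distance of √(1.5² + 4.0²) ≈ 4.3.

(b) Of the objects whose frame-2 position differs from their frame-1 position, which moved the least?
the blue cross

(moved 1.0)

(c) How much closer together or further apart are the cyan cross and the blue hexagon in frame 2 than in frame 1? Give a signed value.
+1.6

Distance in frame 1: 8.5. Distance in frame 2: 10.1.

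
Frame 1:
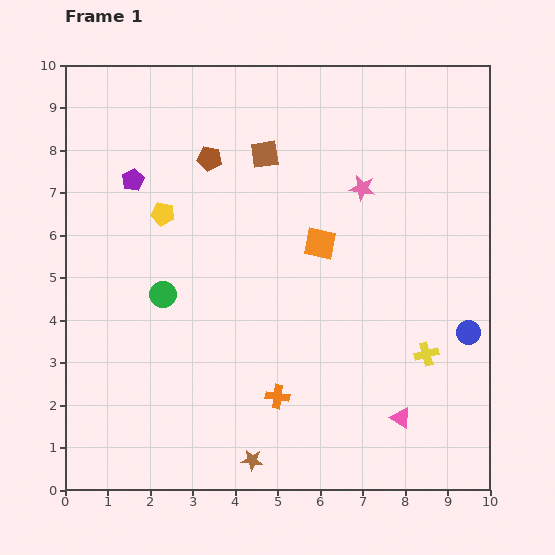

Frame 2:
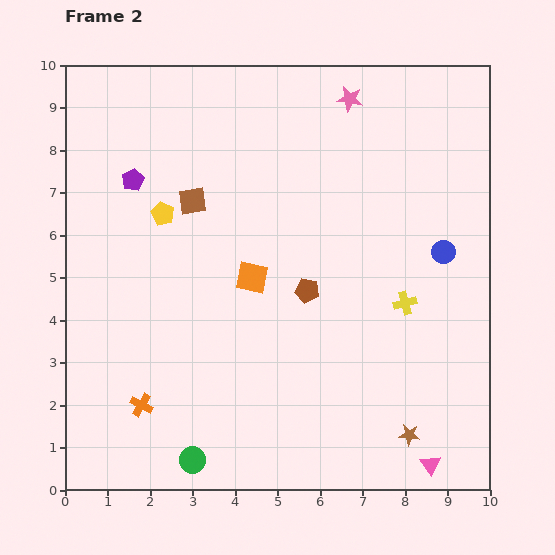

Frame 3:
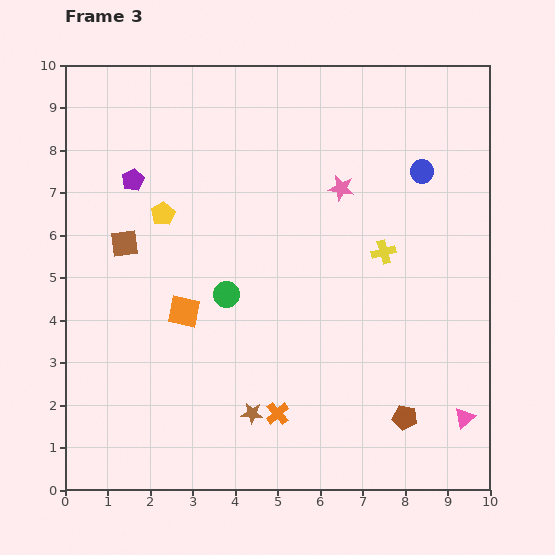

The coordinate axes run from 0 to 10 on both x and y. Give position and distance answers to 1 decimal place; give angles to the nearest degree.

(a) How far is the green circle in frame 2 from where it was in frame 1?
4.0

The green circle moved from (2.3, 4.6) to (3.0, 0.7), a distance of √(0.7² + 3.9²) ≈ 4.0.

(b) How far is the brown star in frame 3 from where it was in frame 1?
1.1

The brown star moved from (4.4, 0.7) to (4.4, 1.8), a distance of √(0.0² + 1.1²) ≈ 1.1.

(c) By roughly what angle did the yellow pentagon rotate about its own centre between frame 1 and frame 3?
31° clockwise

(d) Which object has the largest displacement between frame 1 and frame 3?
the brown pentagon

(moved 7.6; next 4.0)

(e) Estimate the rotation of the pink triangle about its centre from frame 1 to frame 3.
46° clockwise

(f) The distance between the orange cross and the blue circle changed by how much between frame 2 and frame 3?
-1.4

Distance in frame 2: 8.0. Distance in frame 3: 6.6.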